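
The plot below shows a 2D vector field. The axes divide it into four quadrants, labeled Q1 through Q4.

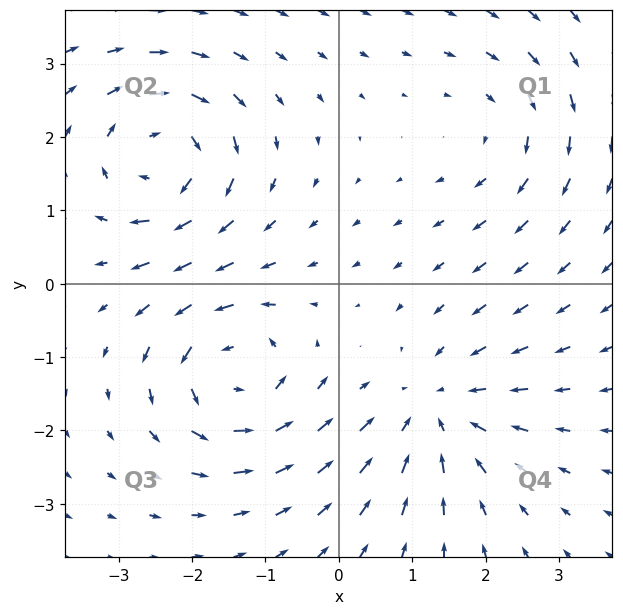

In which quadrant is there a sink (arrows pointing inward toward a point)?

The sink sits at approximately (1.3, -1.7), which lies in quadrant Q4. The divergence there is about -4, negative as expected for a sink.

Q4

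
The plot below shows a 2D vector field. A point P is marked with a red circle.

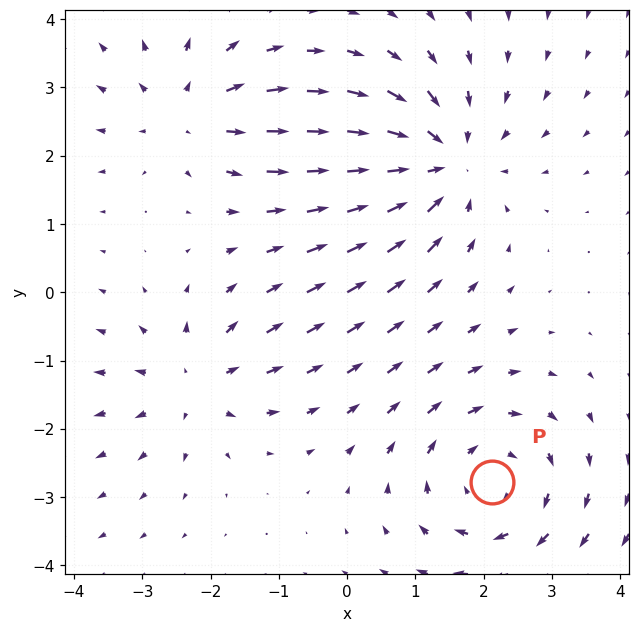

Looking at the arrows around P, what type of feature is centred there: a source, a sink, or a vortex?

At P (2.1, -2.8) the arrows circulate clockwise. Divergence ≈0, curl about -4 — near-zero divergence with nonzero curl is a vortex.

vortex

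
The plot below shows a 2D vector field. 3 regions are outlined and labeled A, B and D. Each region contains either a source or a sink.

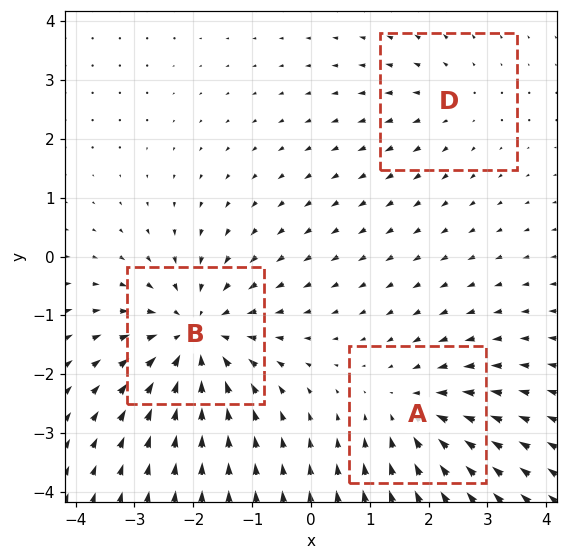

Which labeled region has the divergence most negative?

B

Divergence at each region's feature centre — A: about -3, B: about -4, D: about +2. Region B is most negative.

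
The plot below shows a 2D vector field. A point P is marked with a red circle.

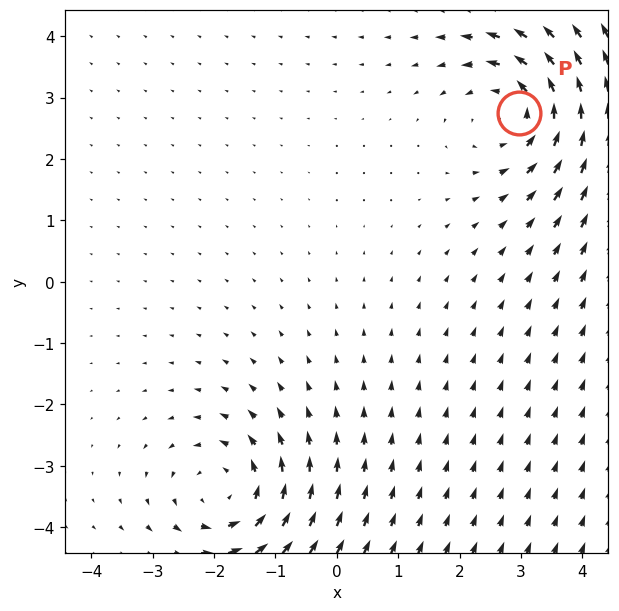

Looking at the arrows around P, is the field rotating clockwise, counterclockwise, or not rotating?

counterclockwise

Near P at (3.0, 2.8) the arrows circulate counterclockwise. The curl (z-component) there is about +5; positive curl means counterclockwise rotation.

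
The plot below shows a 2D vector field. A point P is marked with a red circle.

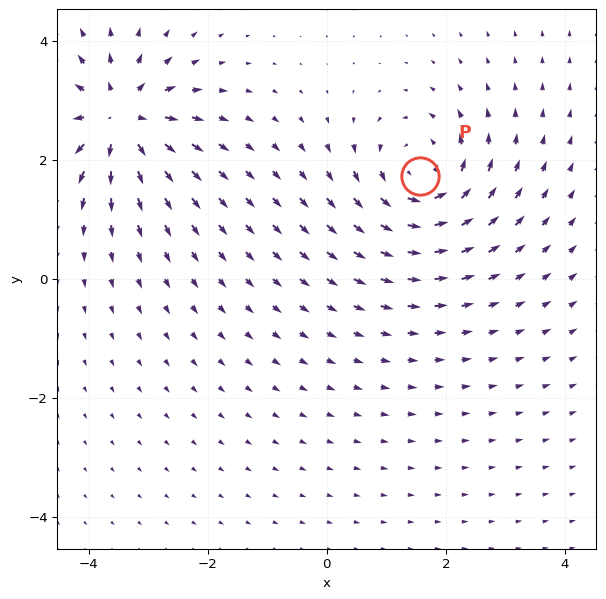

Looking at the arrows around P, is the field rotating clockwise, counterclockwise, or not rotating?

counterclockwise

Near P at (1.6, 1.7) the arrows circulate counterclockwise. The curl (z-component) there is about +5; positive curl means counterclockwise rotation.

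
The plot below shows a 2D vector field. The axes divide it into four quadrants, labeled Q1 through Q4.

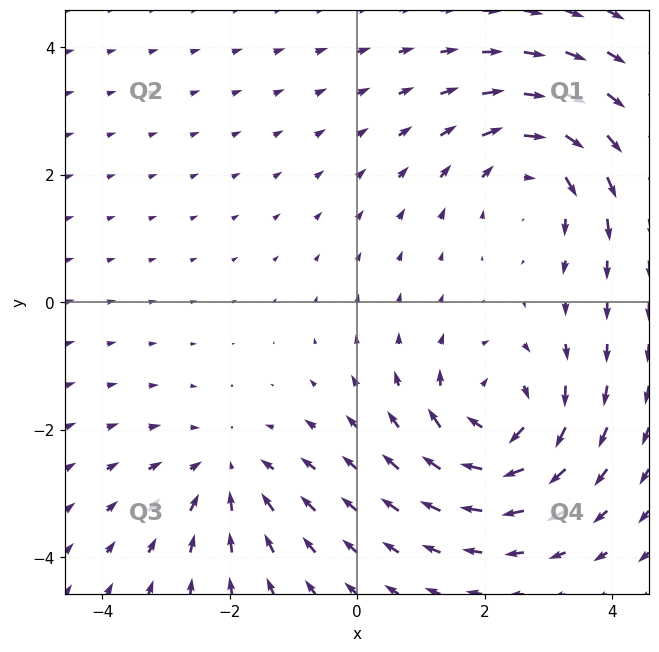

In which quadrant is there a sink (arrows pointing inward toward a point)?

The sink sits at approximately (-2.0, -2.7), which lies in quadrant Q3. The divergence there is about -3, negative as expected for a sink.

Q3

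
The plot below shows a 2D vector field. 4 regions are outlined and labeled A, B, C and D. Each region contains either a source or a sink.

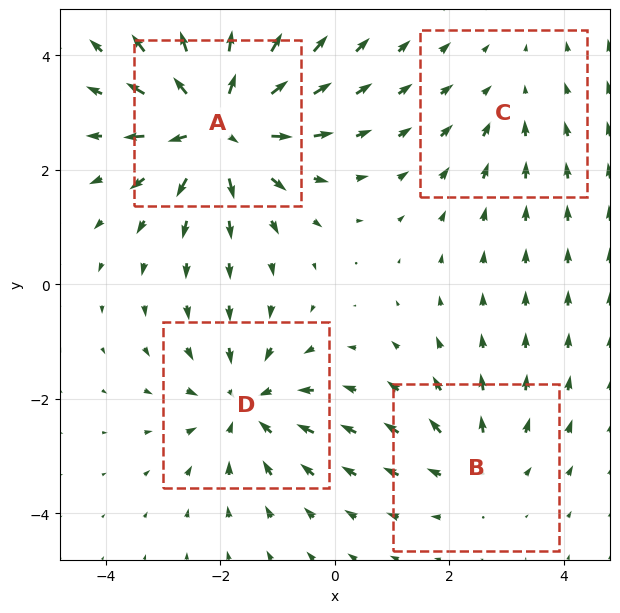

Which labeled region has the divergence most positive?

Divergence at each region's feature centre — A: about +8, B: about +3, C: about -2, D: about -5. Region A is most positive.

A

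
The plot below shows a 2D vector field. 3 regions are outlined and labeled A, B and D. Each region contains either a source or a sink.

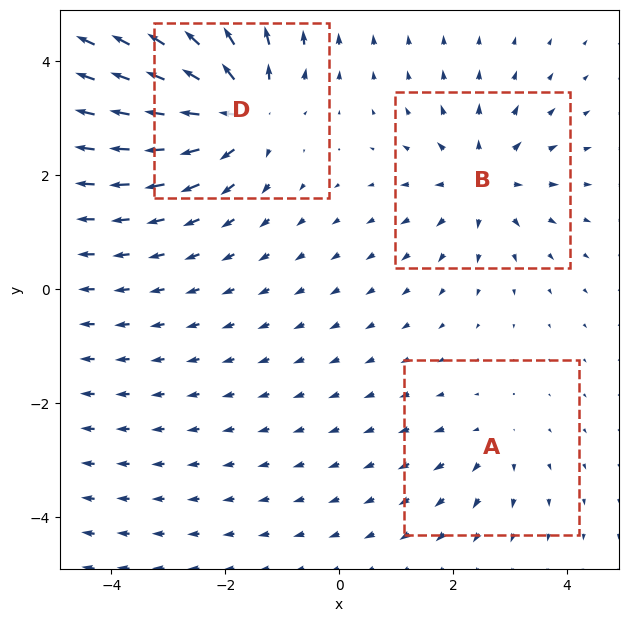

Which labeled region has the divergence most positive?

D

Divergence at each region's feature centre — A: about +2, B: about +4, D: about +6. Region D is most positive.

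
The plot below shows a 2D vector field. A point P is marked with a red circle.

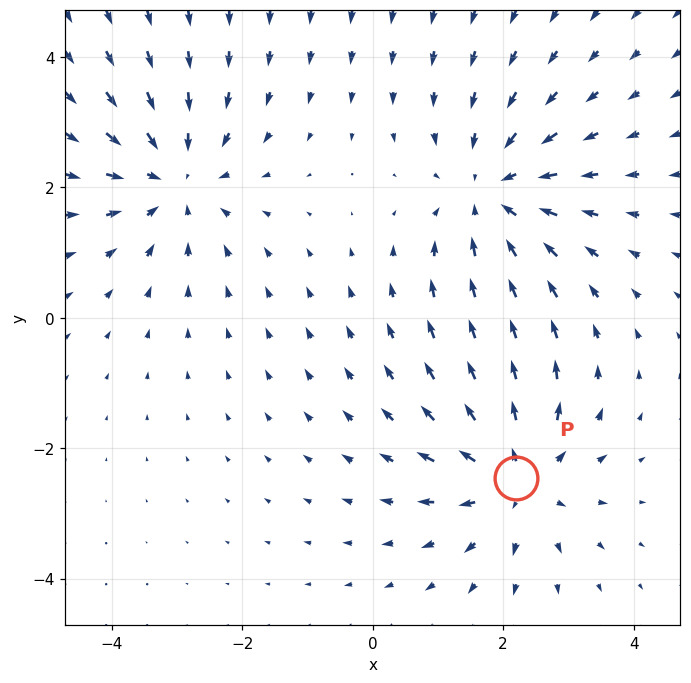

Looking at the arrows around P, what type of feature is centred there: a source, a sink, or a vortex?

source

At P (2.2, -2.5) the arrows spread outward. Divergence about +5, curl ≈0 — positive divergence with near-zero curl is a source.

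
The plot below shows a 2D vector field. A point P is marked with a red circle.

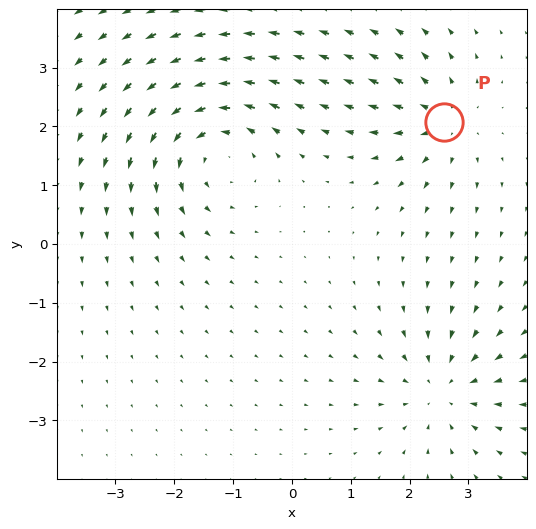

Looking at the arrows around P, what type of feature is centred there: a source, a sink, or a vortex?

source

At P (2.6, 2.1) the arrows spread outward. Divergence about +4, curl ≈0 — positive divergence with near-zero curl is a source.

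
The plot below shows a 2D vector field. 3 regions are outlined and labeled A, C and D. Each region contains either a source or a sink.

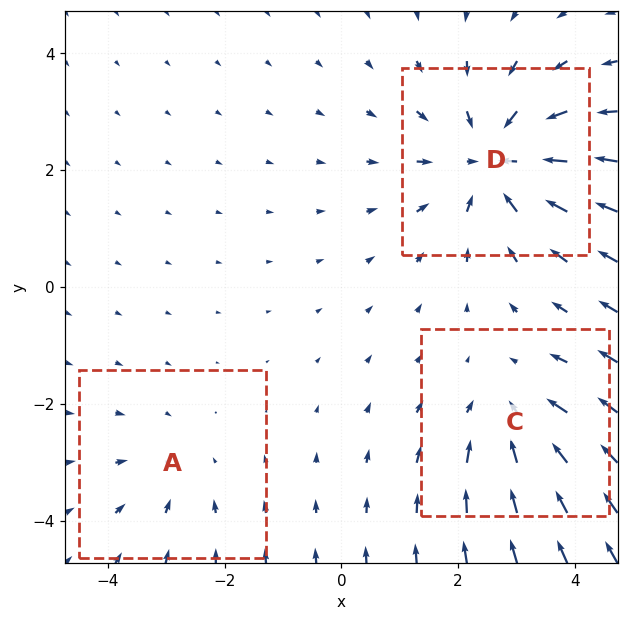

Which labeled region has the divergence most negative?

Divergence at each region's feature centre — A: about -2, C: about -3, D: about -5. Region D is most negative.

D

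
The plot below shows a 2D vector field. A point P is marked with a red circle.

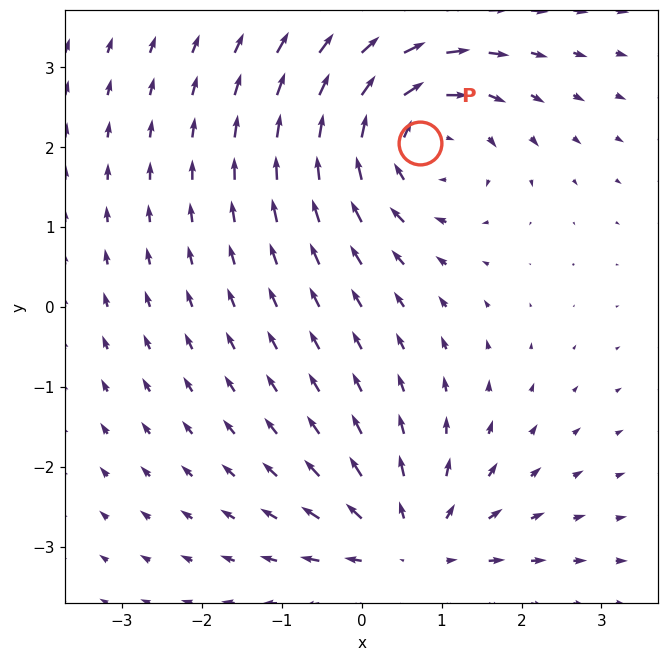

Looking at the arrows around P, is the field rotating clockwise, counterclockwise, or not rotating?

clockwise

Near P at (0.7, 2.1) the arrows circulate clockwise. The curl (z-component) there is about -5; negative curl means clockwise rotation.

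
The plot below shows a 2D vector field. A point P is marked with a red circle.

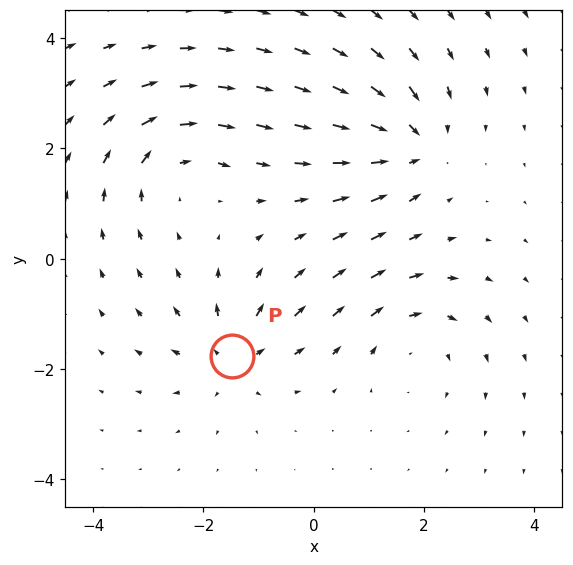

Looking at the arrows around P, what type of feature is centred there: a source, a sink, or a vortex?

At P (-1.5, -1.8) the arrows spread outward. Divergence about +4, curl ≈0 — positive divergence with near-zero curl is a source.

source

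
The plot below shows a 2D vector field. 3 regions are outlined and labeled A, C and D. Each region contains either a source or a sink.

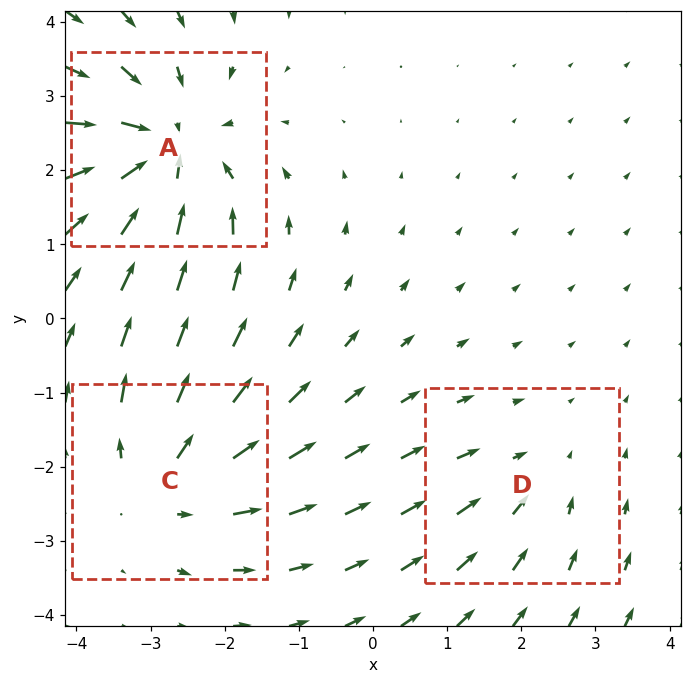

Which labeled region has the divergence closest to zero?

Divergence at each region's feature centre — A: about -5, C: about +3, D: about -2. Region D is closest to zero.

D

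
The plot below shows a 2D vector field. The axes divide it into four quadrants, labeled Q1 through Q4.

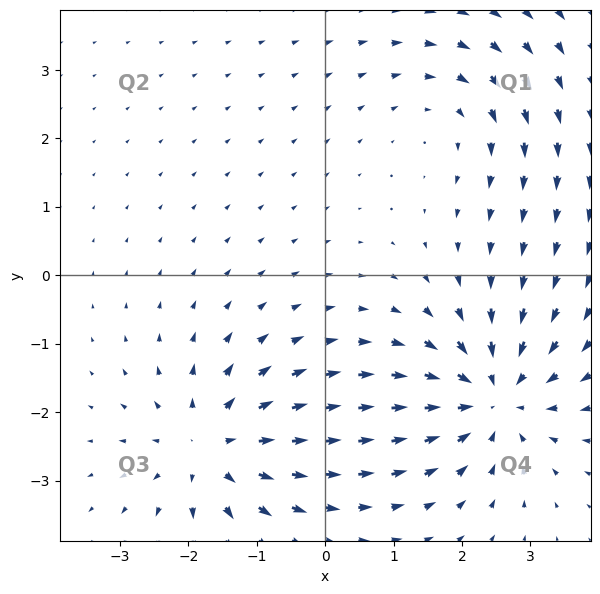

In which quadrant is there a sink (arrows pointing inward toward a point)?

Q4

The sink sits at approximately (2.5, -1.8), which lies in quadrant Q4. The divergence there is about -4, negative as expected for a sink.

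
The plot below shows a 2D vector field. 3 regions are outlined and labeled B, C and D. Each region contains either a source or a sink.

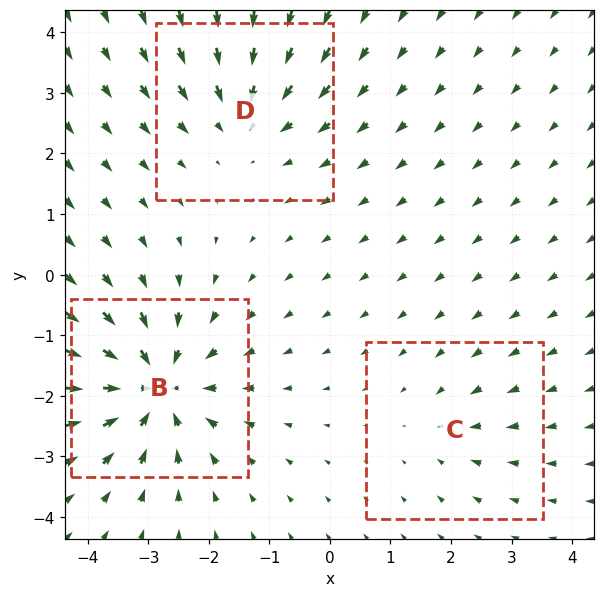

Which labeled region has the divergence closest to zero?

Divergence at each region's feature centre — B: about -5, C: about -2, D: about -3. Region C is closest to zero.

C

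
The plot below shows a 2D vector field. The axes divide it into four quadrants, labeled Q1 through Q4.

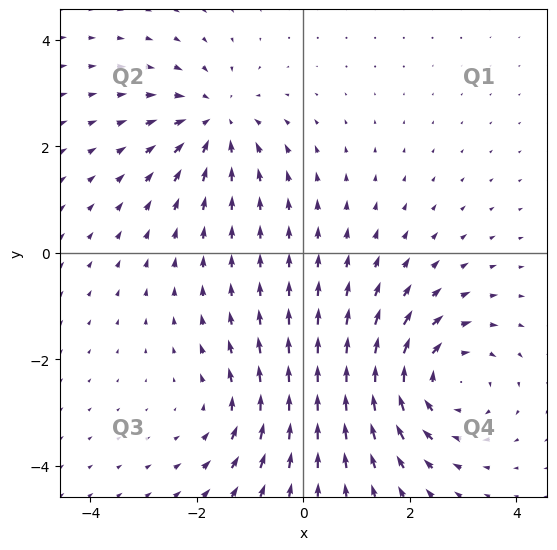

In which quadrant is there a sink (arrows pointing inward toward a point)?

The sink sits at approximately (-1.7, 2.5), which lies in quadrant Q2. The divergence there is about -4, negative as expected for a sink.

Q2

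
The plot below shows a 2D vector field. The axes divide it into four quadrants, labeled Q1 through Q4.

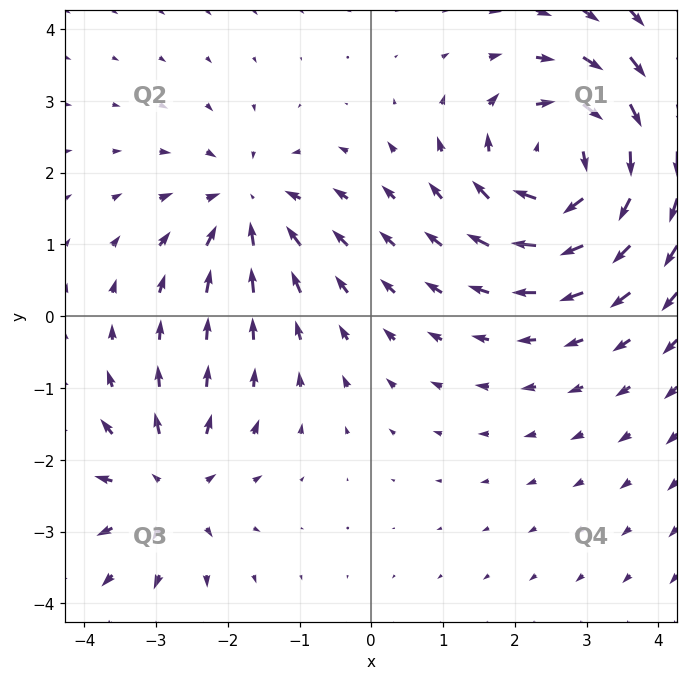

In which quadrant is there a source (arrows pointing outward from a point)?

The source sits at approximately (-2.8, -2.4), which lies in quadrant Q3. The divergence there is about +4, positive as expected for a source.

Q3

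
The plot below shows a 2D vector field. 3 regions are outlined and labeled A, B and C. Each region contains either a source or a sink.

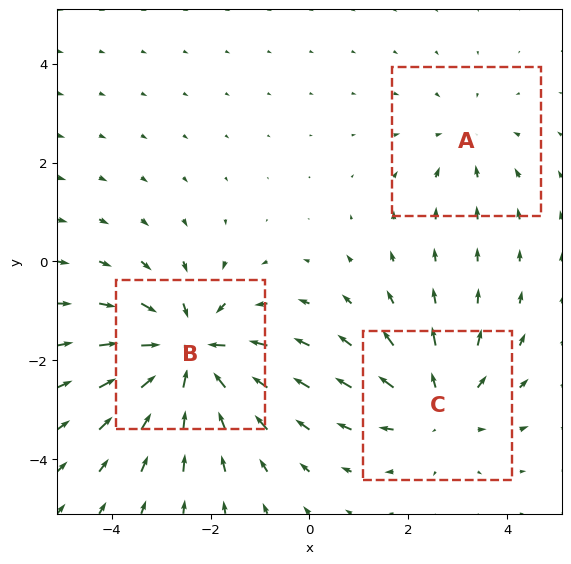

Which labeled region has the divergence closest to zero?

A

Divergence at each region's feature centre — A: about -2, B: about -5, C: about +3. Region A is closest to zero.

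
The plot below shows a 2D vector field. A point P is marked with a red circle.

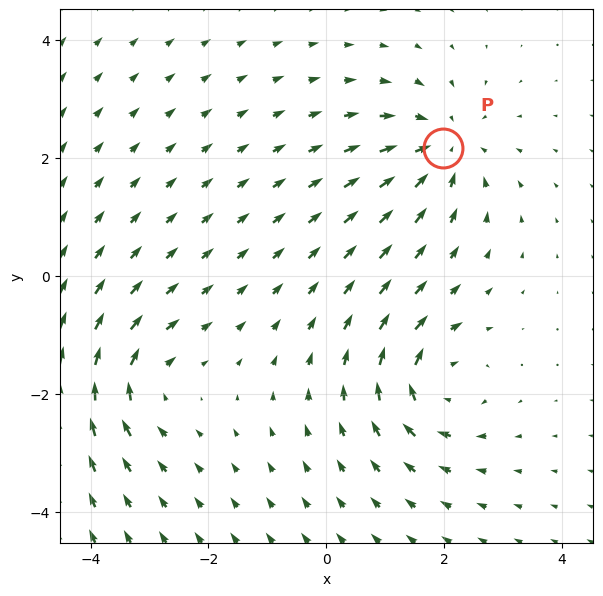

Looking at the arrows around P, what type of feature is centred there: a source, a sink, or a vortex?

sink

At P (2.0, 2.2) the arrows converge inward. Divergence about -5, curl ≈0 — negative divergence with near-zero curl is a sink.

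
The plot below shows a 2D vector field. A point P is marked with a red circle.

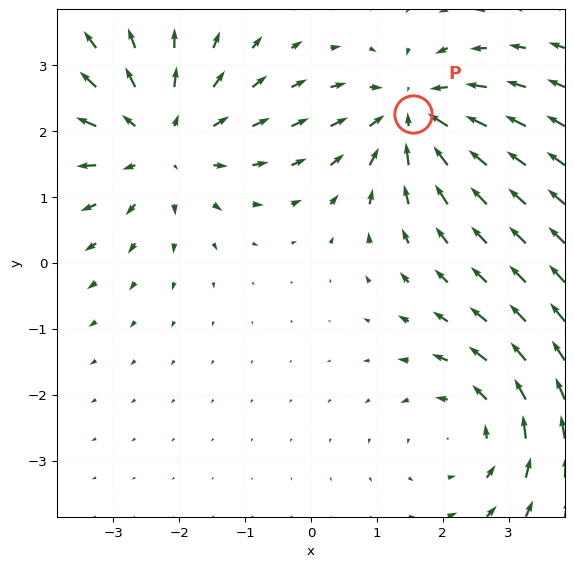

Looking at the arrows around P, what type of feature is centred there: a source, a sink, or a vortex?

At P (1.5, 2.3) the arrows converge inward. Divergence about -4, curl ≈0 — negative divergence with near-zero curl is a sink.

sink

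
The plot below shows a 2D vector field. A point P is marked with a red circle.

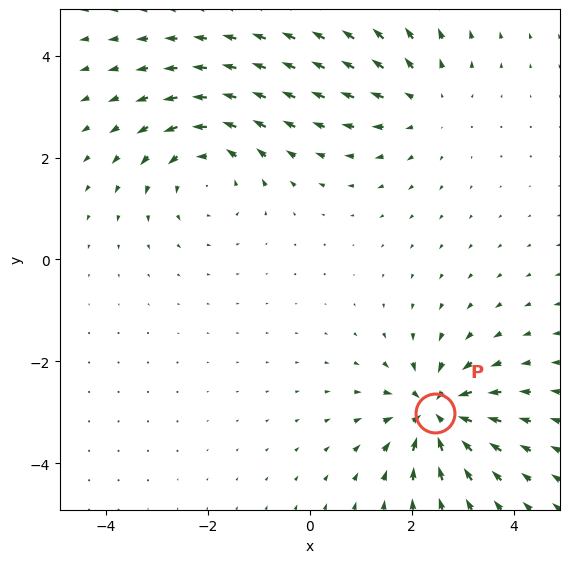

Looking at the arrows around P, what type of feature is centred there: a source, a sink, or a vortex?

At P (2.5, -3.0) the arrows converge inward. Divergence about -5, curl ≈0 — negative divergence with near-zero curl is a sink.

sink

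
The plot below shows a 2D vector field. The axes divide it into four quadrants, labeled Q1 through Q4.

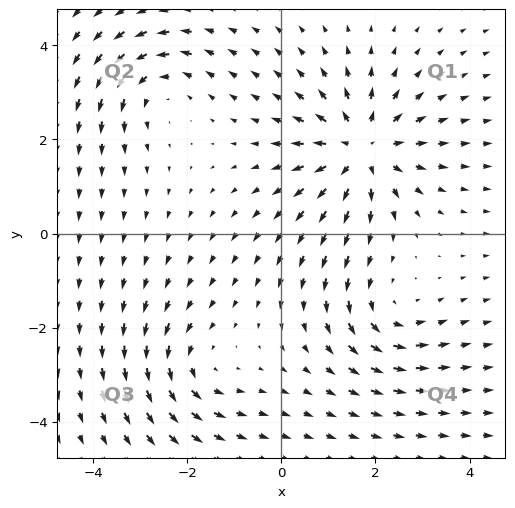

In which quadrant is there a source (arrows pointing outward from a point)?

Q1

The source sits at approximately (1.7, 1.8), which lies in quadrant Q1. The divergence there is about +5, positive as expected for a source.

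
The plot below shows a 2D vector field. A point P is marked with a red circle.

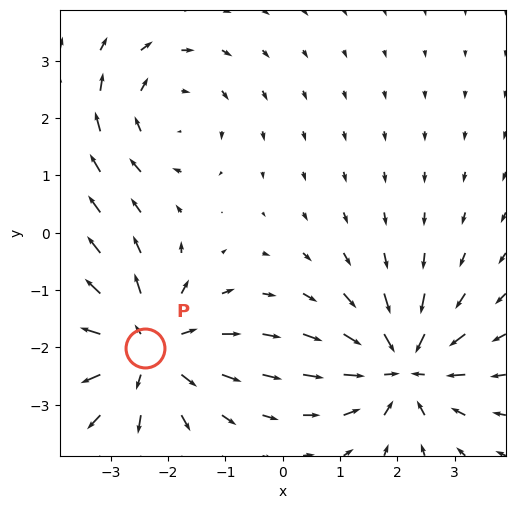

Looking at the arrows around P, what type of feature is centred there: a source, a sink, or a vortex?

At P (-2.4, -2.0) the arrows spread outward. Divergence about +5, curl ≈0 — positive divergence with near-zero curl is a source.

source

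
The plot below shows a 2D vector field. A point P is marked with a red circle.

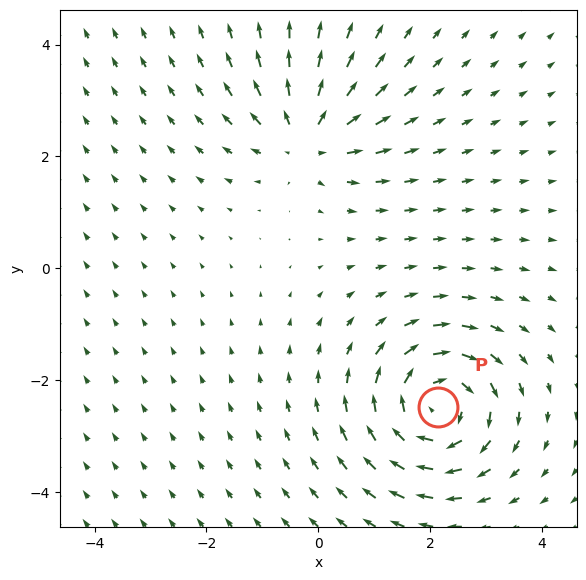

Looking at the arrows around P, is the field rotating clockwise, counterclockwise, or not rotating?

Near P at (2.1, -2.5) the arrows circulate clockwise. The curl (z-component) there is about -6; negative curl means clockwise rotation.

clockwise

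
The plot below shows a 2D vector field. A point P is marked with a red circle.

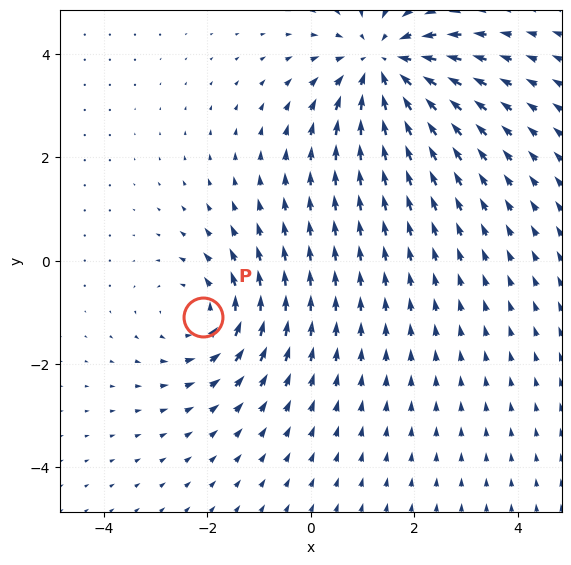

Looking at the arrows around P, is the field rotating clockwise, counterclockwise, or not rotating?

counterclockwise

Near P at (-2.1, -1.1) the arrows circulate counterclockwise. The curl (z-component) there is about +3; positive curl means counterclockwise rotation.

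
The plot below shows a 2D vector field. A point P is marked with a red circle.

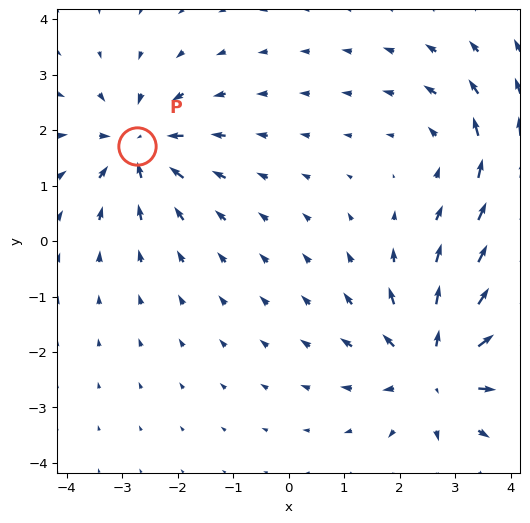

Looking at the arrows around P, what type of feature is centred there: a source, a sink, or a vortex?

sink

At P (-2.7, 1.7) the arrows converge inward. Divergence about -4, curl ≈0 — negative divergence with near-zero curl is a sink.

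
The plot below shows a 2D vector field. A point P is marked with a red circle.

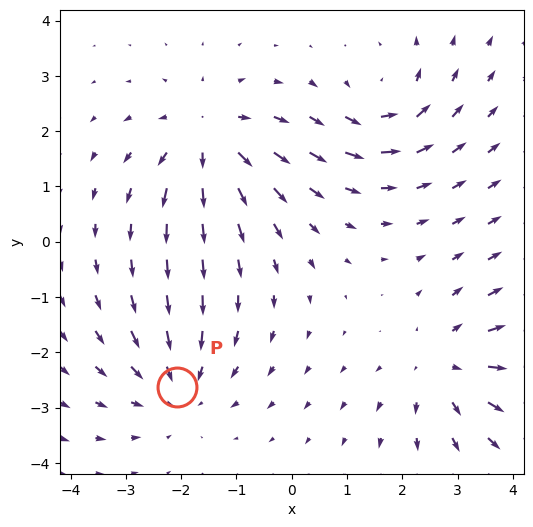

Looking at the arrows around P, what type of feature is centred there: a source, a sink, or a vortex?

sink

At P (-2.1, -2.6) the arrows converge inward. Divergence about -3, curl ≈0 — negative divergence with near-zero curl is a sink.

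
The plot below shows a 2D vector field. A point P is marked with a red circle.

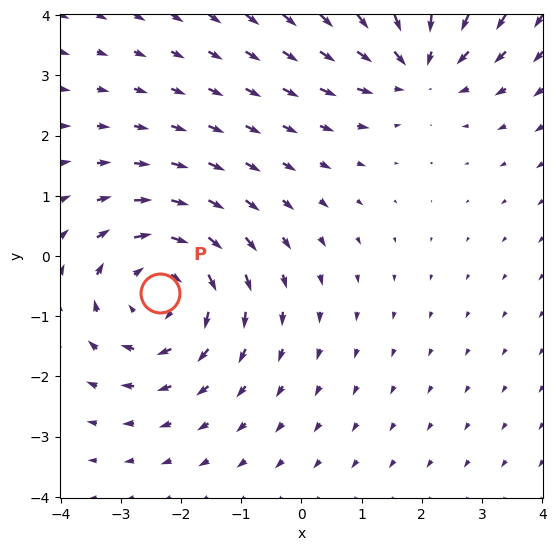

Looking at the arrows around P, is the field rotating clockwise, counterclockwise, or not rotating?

Near P at (-2.4, -0.6) the arrows circulate clockwise. The curl (z-component) there is about -3; negative curl means clockwise rotation.

clockwise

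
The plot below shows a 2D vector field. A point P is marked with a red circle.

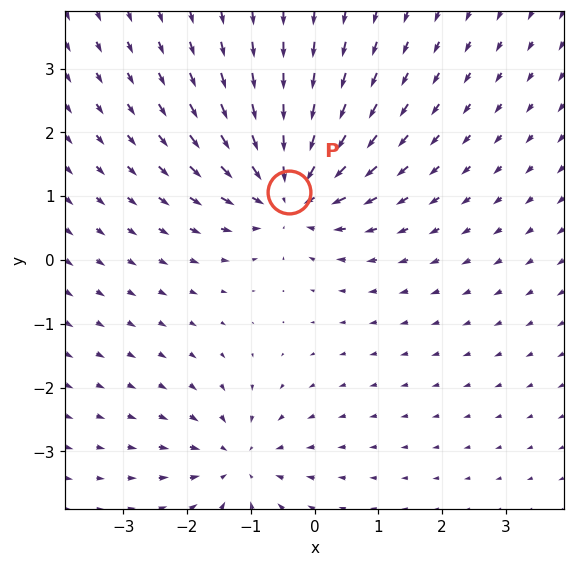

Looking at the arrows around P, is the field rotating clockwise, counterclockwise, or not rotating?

not rotating

Near P at (-0.4, 1.1) the arrows show no circulation. The curl there is ≈0.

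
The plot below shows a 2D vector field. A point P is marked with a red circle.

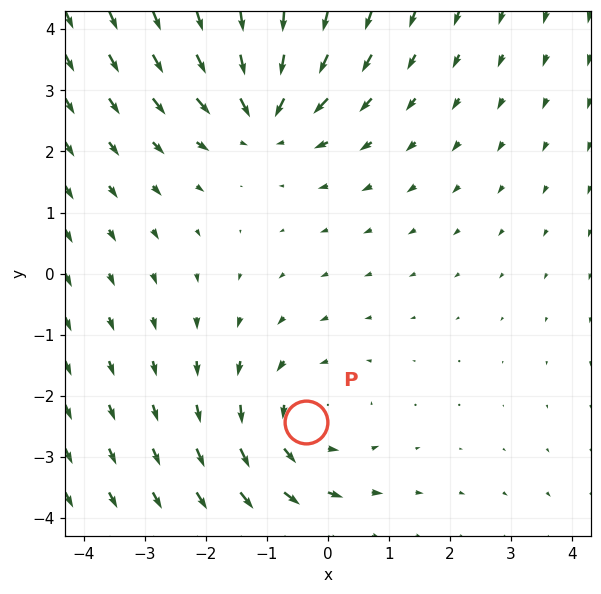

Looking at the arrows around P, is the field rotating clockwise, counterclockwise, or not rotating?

Near P at (-0.4, -2.4) the arrows circulate counterclockwise. The curl (z-component) there is about +2; positive curl means counterclockwise rotation.

counterclockwise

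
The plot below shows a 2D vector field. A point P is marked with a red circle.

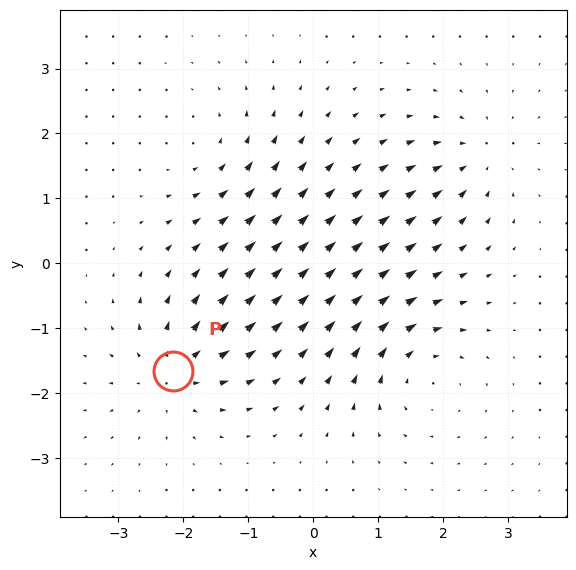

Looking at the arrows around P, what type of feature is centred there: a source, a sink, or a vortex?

source

At P (-2.2, -1.7) the arrows spread outward. Divergence about +6, curl ≈0 — positive divergence with near-zero curl is a source.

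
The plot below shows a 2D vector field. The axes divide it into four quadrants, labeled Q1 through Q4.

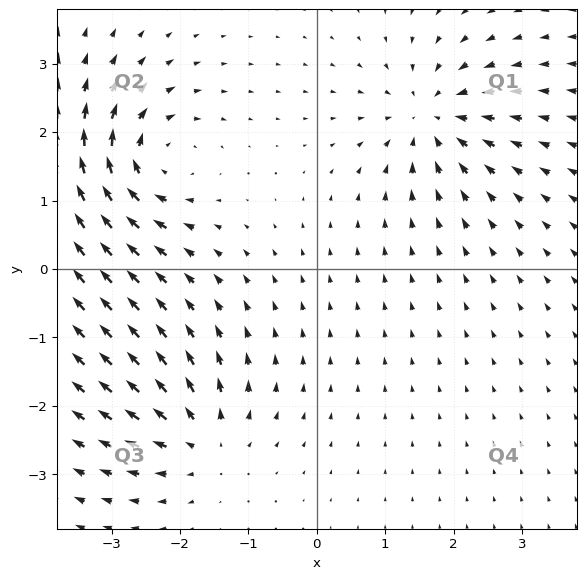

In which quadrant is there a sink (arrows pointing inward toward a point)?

Q1

The sink sits at approximately (1.7, 2.2), which lies in quadrant Q1. The divergence there is about -4, negative as expected for a sink.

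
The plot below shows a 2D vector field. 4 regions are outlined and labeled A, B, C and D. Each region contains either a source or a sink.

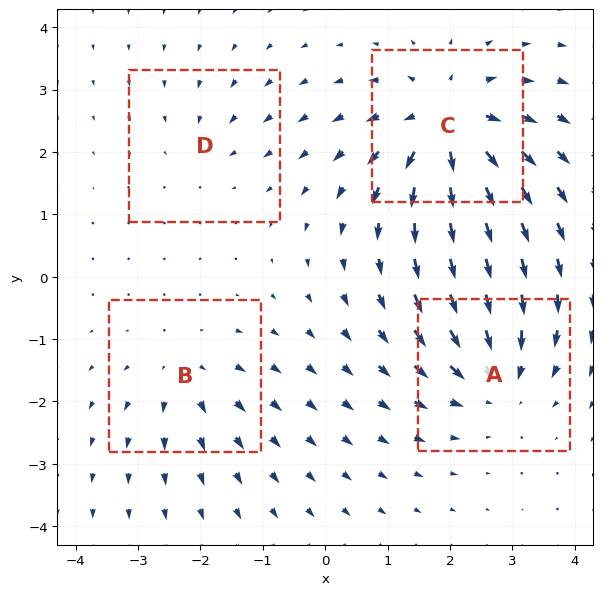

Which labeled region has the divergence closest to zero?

Divergence at each region's feature centre — A: about -5, B: about +3, C: about +7, D: about -2. Region D is closest to zero.

D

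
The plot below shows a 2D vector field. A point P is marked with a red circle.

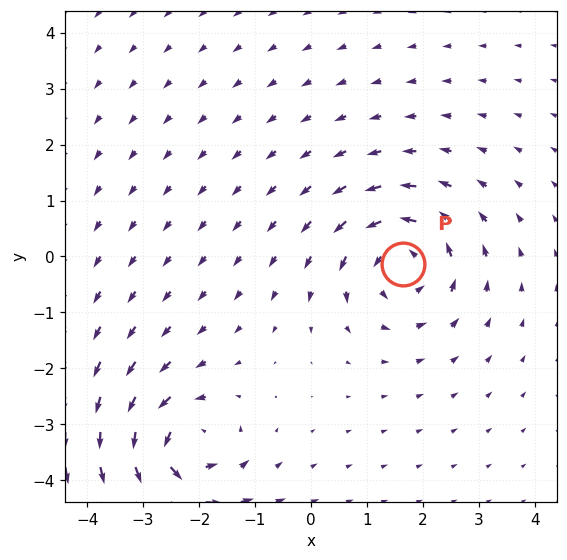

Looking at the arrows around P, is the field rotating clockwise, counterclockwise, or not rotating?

Near P at (1.6, -0.1) the arrows circulate counterclockwise. The curl (z-component) there is about +5; positive curl means counterclockwise rotation.

counterclockwise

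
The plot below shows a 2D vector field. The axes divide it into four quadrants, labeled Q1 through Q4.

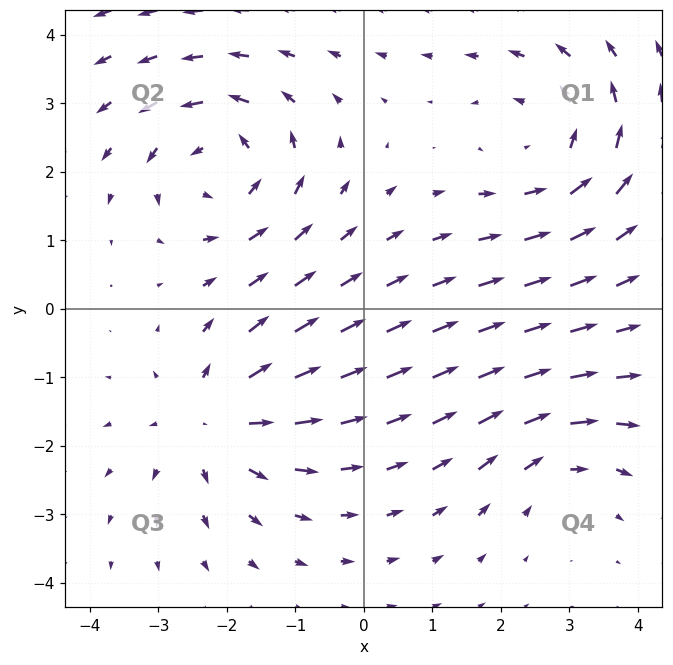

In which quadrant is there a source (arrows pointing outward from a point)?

The source sits at approximately (-2.2, -1.6), which lies in quadrant Q3. The divergence there is about +5, positive as expected for a source.

Q3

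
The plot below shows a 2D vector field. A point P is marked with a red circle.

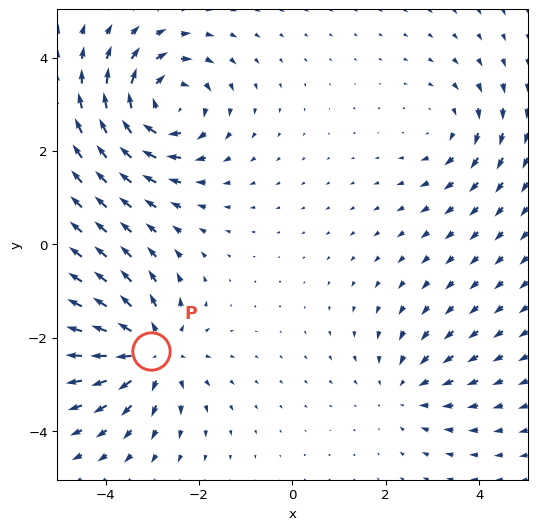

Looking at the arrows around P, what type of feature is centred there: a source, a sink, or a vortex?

At P (-3.0, -2.3) the arrows spread outward. Divergence about +4, curl ≈0 — positive divergence with near-zero curl is a source.

source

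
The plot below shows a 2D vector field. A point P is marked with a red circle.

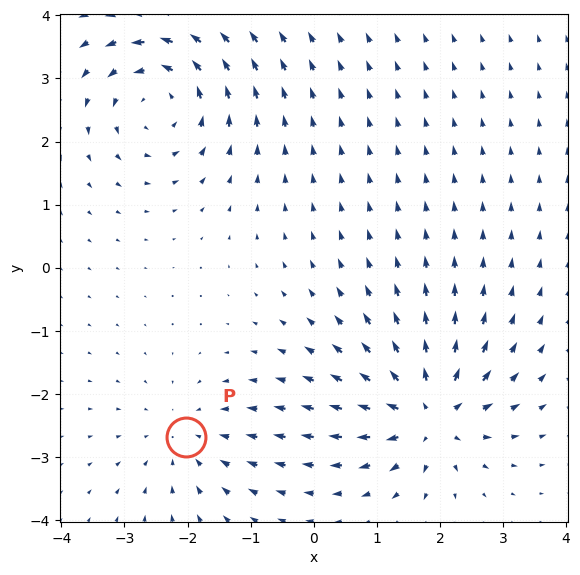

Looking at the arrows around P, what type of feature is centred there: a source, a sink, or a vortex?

At P (-2.0, -2.7) the arrows converge inward. Divergence about -3, curl ≈0 — negative divergence with near-zero curl is a sink.

sink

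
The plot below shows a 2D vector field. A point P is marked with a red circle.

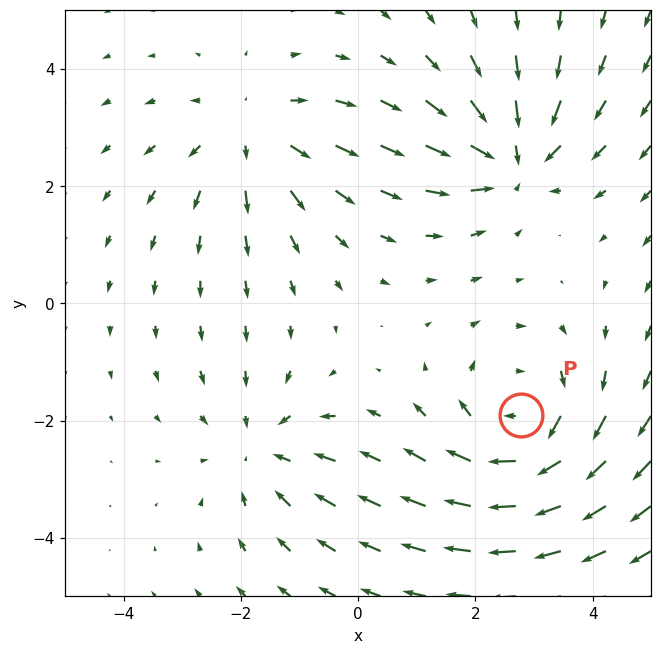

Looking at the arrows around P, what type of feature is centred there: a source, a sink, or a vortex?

At P (2.8, -1.9) the arrows circulate clockwise. Divergence ≈0, curl about -4 — near-zero divergence with nonzero curl is a vortex.

vortex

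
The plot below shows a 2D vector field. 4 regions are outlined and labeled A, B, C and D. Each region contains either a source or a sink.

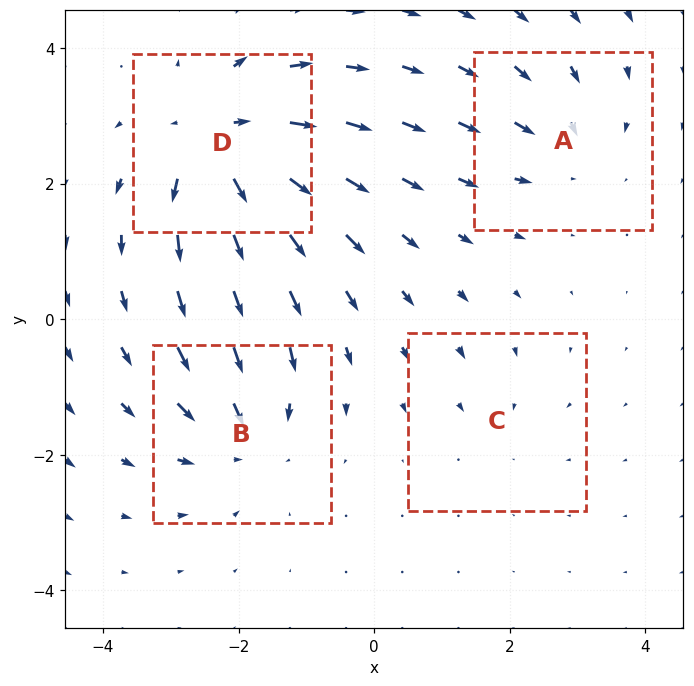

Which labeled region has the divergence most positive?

Divergence at each region's feature centre — A: about -4, B: about -5, C: about -2, D: about +7. Region D is most positive.

D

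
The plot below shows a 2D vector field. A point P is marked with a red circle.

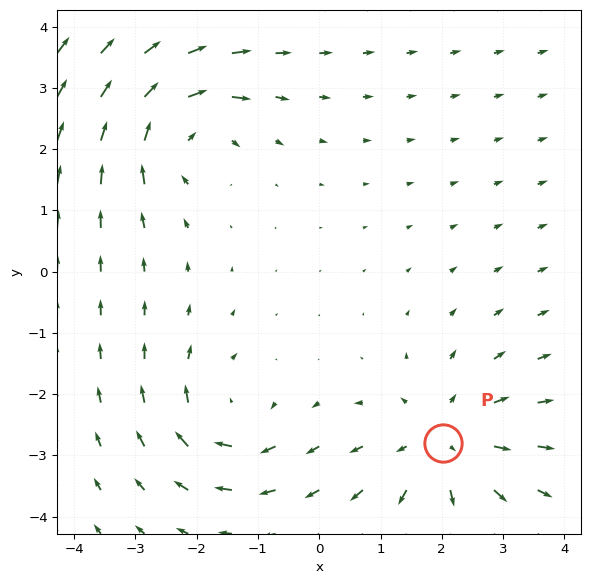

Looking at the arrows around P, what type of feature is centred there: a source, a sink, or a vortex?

source

At P (2.0, -2.8) the arrows spread outward. Divergence about +4, curl ≈0 — positive divergence with near-zero curl is a source.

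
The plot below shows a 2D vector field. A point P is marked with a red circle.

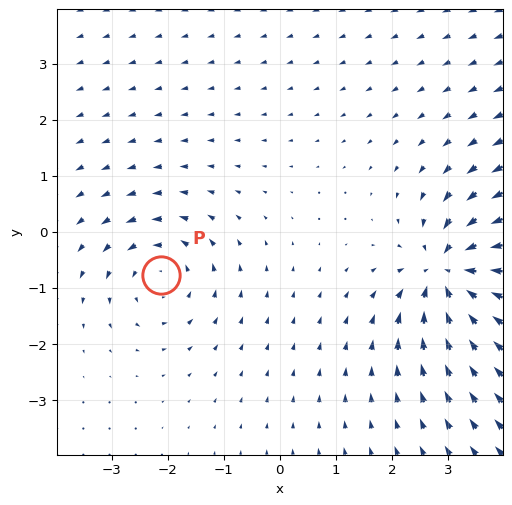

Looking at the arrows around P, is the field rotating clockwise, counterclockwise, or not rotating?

Near P at (-2.1, -0.8) the arrows circulate counterclockwise. The curl (z-component) there is about +3; positive curl means counterclockwise rotation.

counterclockwise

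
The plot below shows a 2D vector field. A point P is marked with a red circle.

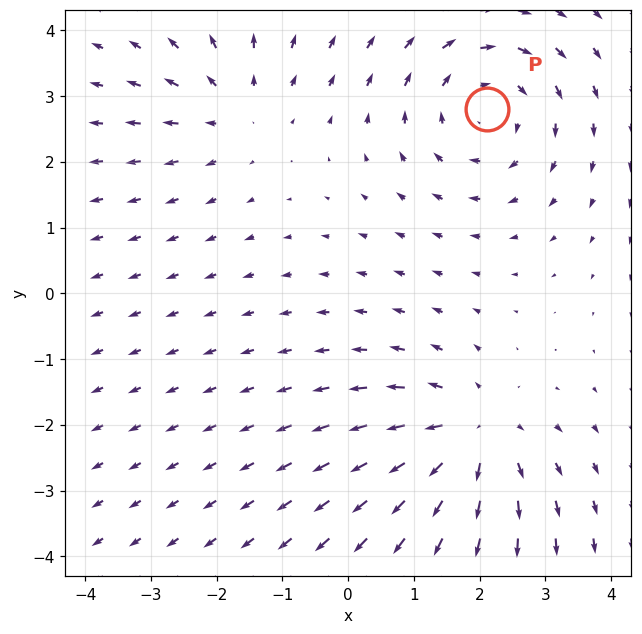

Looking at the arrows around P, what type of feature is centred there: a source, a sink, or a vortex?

vortex

At P (2.1, 2.8) the arrows circulate clockwise. Divergence ≈0, curl about -3 — near-zero divergence with nonzero curl is a vortex.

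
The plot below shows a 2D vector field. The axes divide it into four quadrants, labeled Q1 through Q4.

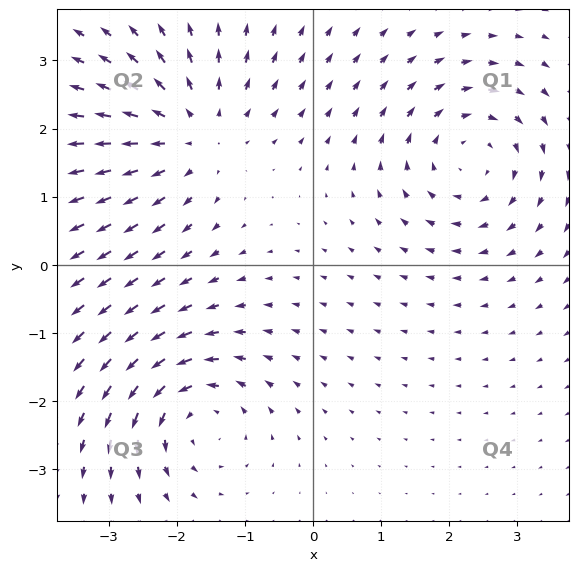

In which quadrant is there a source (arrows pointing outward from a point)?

The source sits at approximately (-1.8, 1.9), which lies in quadrant Q2. The divergence there is about +3, positive as expected for a source.

Q2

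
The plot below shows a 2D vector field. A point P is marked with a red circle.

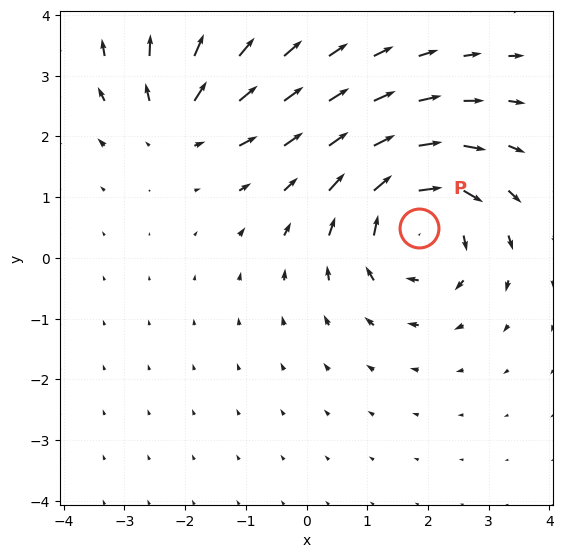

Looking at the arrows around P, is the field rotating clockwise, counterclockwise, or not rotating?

clockwise

Near P at (1.9, 0.5) the arrows circulate clockwise. The curl (z-component) there is about -4; negative curl means clockwise rotation.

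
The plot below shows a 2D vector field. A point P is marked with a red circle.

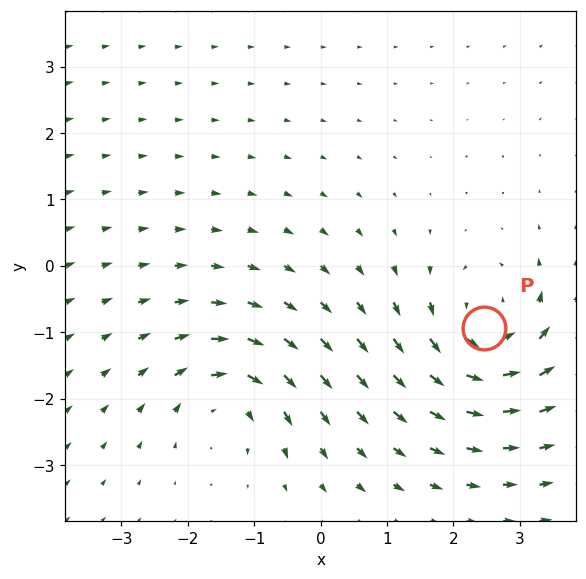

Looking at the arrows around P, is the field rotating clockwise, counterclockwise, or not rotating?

Near P at (2.5, -0.9) the arrows circulate counterclockwise. The curl (z-component) there is about +5; positive curl means counterclockwise rotation.

counterclockwise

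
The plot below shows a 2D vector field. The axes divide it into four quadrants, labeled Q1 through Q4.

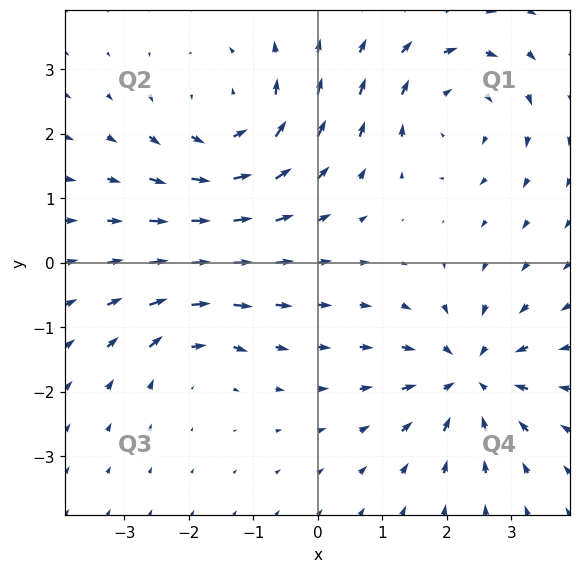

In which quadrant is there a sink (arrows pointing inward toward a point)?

Q4

The sink sits at approximately (2.4, -1.8), which lies in quadrant Q4. The divergence there is about -6, negative as expected for a sink.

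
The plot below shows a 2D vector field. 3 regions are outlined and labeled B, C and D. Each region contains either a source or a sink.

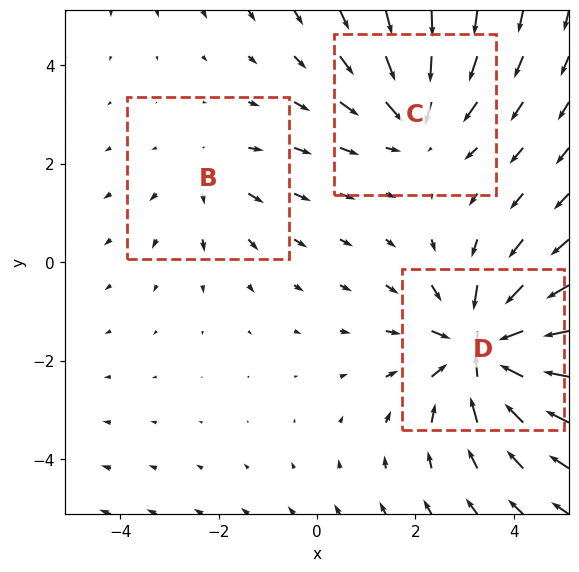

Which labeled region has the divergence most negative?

D

Divergence at each region's feature centre — B: about +2, C: about -3, D: about -5. Region D is most negative.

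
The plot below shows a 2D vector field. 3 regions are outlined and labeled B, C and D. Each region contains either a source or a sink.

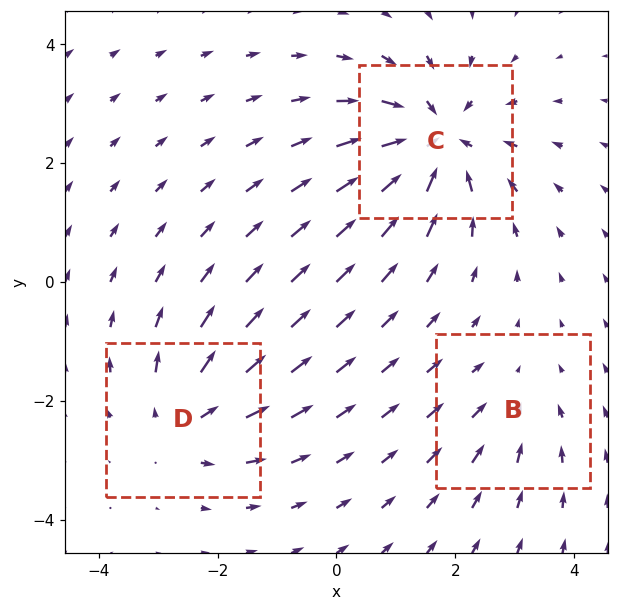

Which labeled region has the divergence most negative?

C

Divergence at each region's feature centre — B: about -2, C: about -5, D: about +3. Region C is most negative.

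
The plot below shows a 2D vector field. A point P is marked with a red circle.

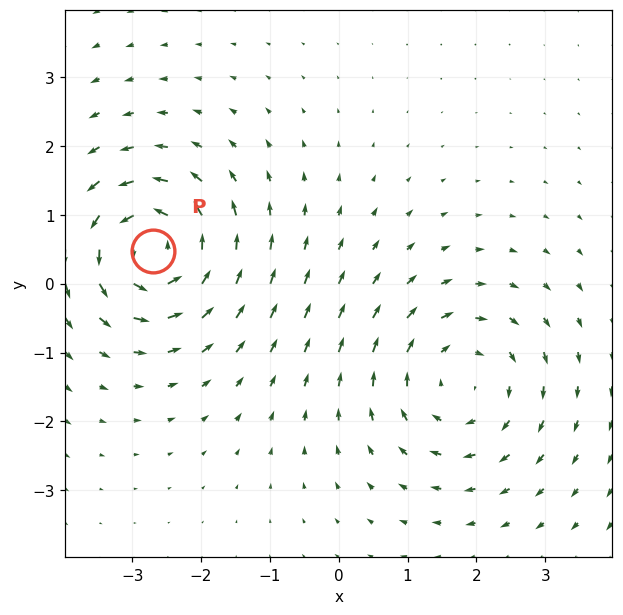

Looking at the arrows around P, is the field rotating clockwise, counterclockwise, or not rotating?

Near P at (-2.7, 0.5) the arrows circulate counterclockwise. The curl (z-component) there is about +5; positive curl means counterclockwise rotation.

counterclockwise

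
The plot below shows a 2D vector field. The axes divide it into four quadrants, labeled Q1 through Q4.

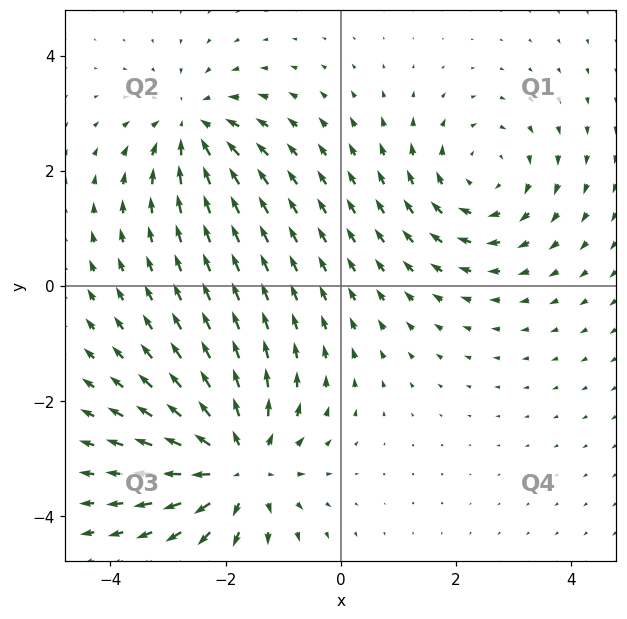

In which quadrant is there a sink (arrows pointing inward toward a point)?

The sink sits at approximately (-2.6, 2.8), which lies in quadrant Q2. The divergence there is about -4, negative as expected for a sink.

Q2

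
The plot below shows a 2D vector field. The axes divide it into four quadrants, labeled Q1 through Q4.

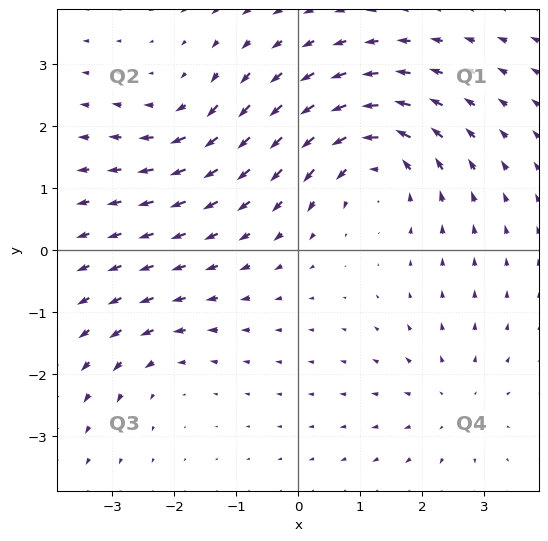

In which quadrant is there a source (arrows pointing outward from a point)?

The source sits at approximately (2.5, -2.5), which lies in quadrant Q4. The divergence there is about +3, positive as expected for a source.

Q4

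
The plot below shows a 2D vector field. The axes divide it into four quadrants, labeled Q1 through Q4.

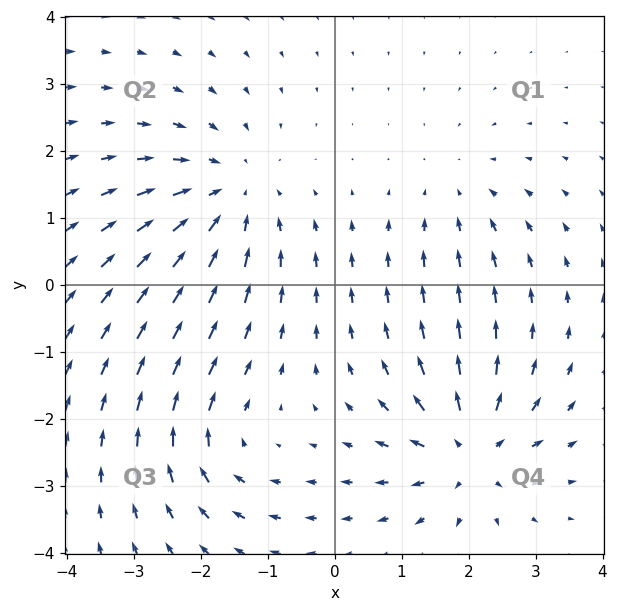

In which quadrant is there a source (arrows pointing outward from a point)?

Q4

The source sits at approximately (2.0, -2.5), which lies in quadrant Q4. The divergence there is about +5, positive as expected for a source.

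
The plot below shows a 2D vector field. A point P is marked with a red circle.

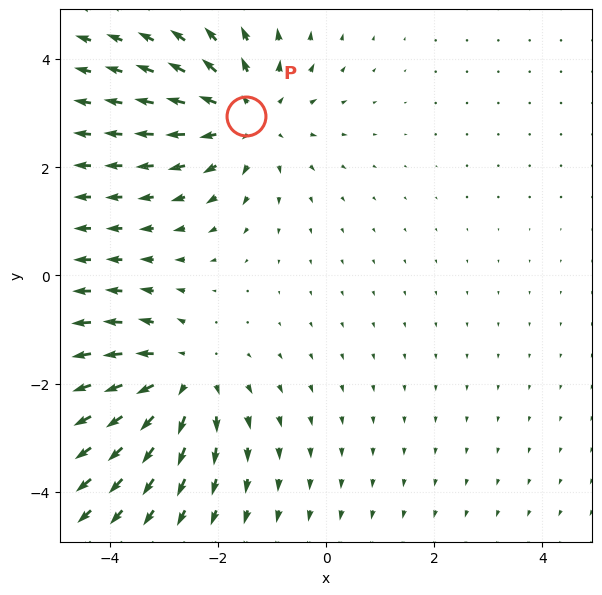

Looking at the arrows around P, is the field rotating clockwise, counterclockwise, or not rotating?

not rotating

Near P at (-1.5, 3.0) the arrows show no circulation. The curl there is ≈0.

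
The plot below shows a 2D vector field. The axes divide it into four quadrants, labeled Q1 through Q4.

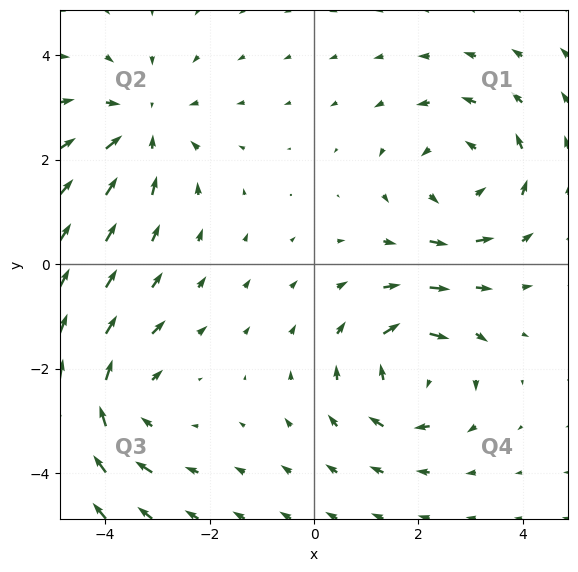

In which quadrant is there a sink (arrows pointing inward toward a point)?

The sink sits at approximately (-3.3, 2.6), which lies in quadrant Q2. The divergence there is about -3, negative as expected for a sink.

Q2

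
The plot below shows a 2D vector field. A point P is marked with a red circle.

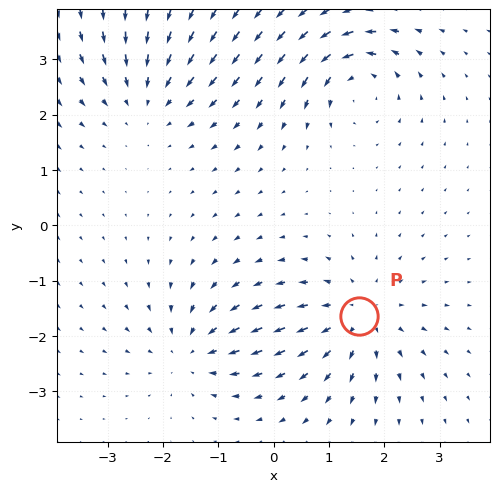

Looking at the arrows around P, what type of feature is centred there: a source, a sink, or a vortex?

At P (1.5, -1.6) the arrows spread outward. Divergence about +3, curl ≈0 — positive divergence with near-zero curl is a source.

source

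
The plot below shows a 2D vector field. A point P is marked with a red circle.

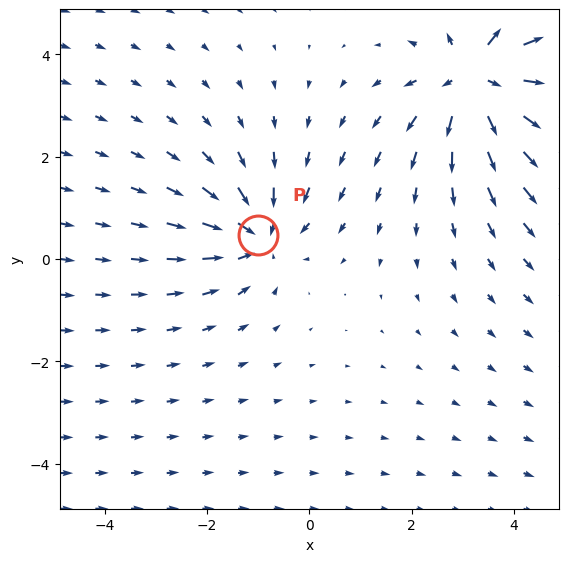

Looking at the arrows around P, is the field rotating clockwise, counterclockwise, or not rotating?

Near P at (-1.0, 0.5) the arrows show no circulation. The curl there is ≈0.

not rotating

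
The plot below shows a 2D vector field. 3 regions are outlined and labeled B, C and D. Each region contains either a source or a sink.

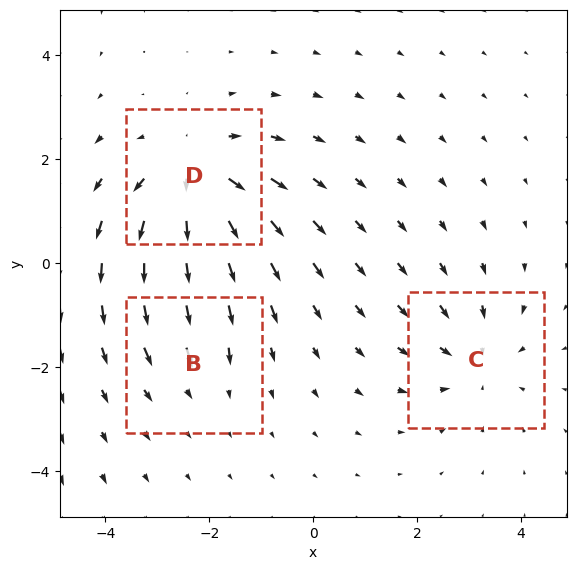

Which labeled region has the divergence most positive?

D

Divergence at each region's feature centre — B: about -2, C: about -3, D: about +4. Region D is most positive.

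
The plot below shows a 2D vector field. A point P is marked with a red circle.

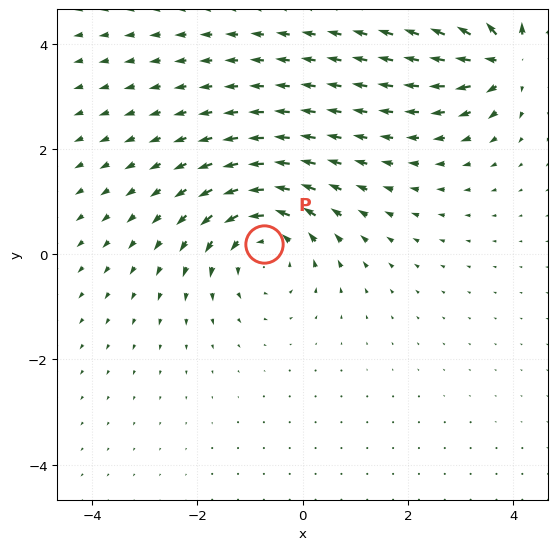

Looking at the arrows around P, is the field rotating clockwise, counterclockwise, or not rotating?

Near P at (-0.7, 0.2) the arrows circulate counterclockwise. The curl (z-component) there is about +4; positive curl means counterclockwise rotation.

counterclockwise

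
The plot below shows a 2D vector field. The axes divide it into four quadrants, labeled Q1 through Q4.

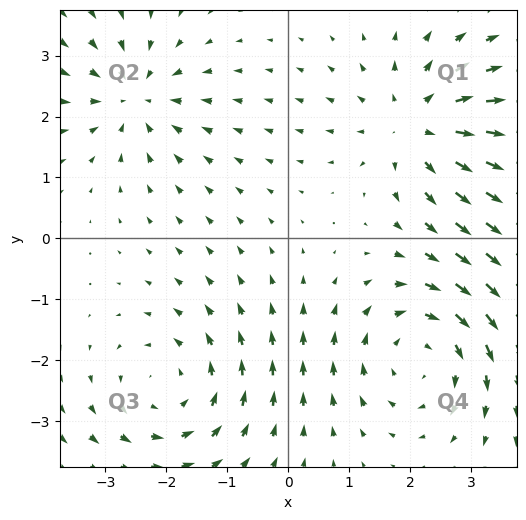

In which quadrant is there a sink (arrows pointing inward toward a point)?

Q2

The sink sits at approximately (-2.5, 2.3), which lies in quadrant Q2. The divergence there is about -4, negative as expected for a sink.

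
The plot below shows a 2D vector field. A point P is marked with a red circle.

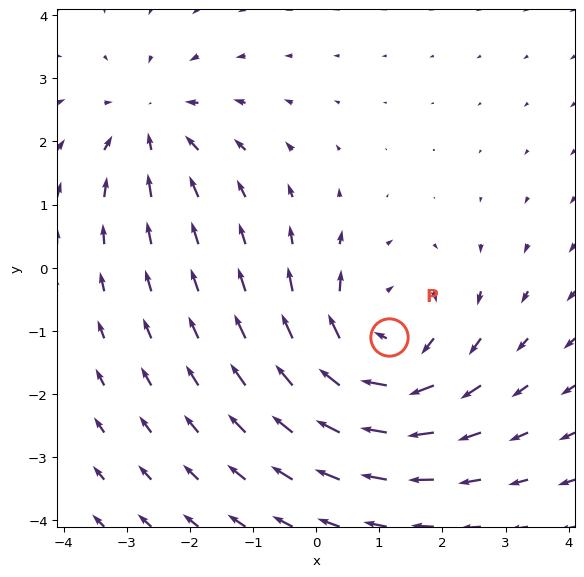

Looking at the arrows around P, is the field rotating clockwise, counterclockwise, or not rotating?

clockwise

Near P at (1.2, -1.1) the arrows circulate clockwise. The curl (z-component) there is about -4; negative curl means clockwise rotation.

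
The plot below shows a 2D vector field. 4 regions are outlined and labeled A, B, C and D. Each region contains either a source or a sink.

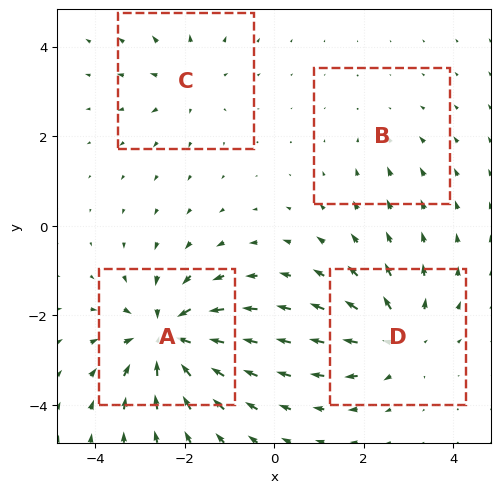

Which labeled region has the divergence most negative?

A

Divergence at each region's feature centre — A: about -8, B: about -2, C: about +3, D: about +5. Region A is most negative.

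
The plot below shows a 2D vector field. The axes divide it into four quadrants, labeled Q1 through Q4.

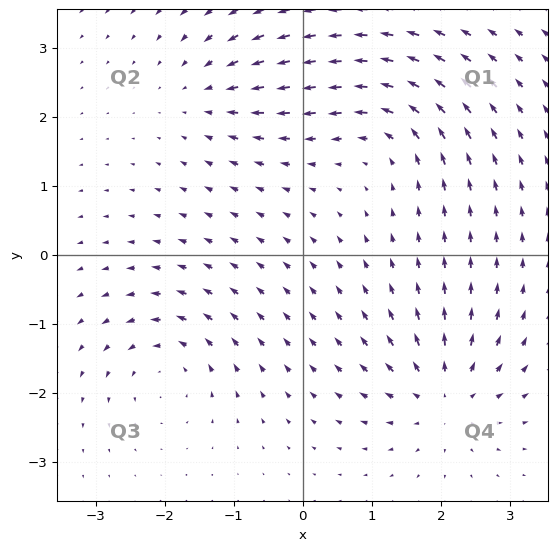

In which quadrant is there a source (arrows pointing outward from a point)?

Q4

The source sits at approximately (2.1, -2.0), which lies in quadrant Q4. The divergence there is about +7, positive as expected for a source.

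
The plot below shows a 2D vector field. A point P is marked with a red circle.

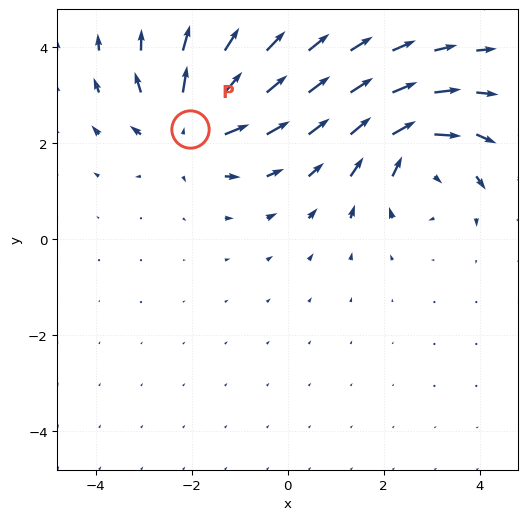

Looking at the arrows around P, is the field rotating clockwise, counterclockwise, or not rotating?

Near P at (-2.0, 2.3) the arrows show no circulation. The curl there is ≈0.

not rotating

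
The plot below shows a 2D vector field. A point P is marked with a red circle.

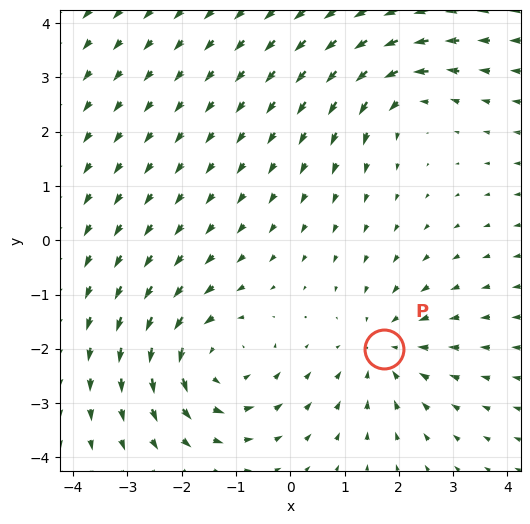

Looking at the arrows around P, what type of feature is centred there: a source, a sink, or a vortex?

sink

At P (1.7, -2.0) the arrows converge inward. Divergence about -3, curl ≈0 — negative divergence with near-zero curl is a sink.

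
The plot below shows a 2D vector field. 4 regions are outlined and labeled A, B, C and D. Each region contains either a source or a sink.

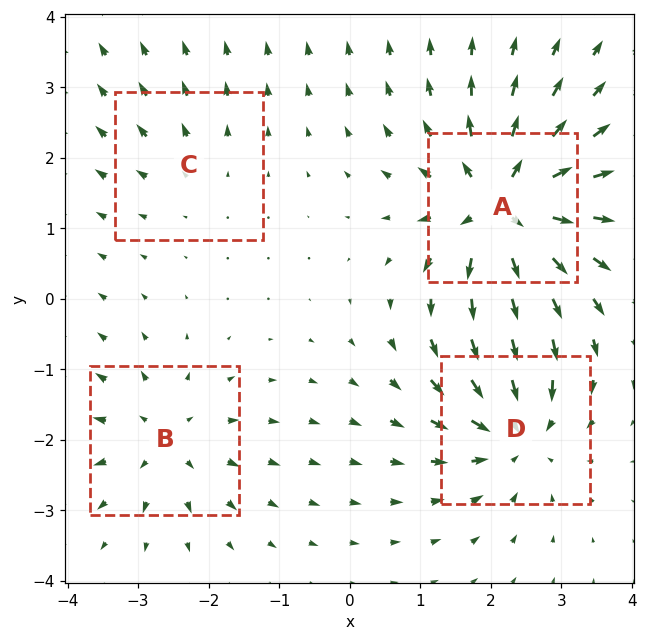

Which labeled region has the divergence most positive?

Divergence at each region's feature centre — A: about +8, B: about +4, C: about +2, D: about -6. Region A is most positive.

A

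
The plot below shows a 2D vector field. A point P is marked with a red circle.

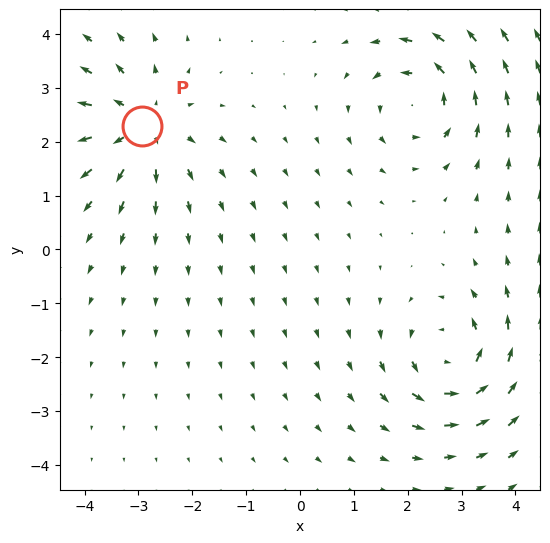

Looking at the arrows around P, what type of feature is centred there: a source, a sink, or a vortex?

source

At P (-2.9, 2.3) the arrows spread outward. Divergence about +4, curl ≈0 — positive divergence with near-zero curl is a source.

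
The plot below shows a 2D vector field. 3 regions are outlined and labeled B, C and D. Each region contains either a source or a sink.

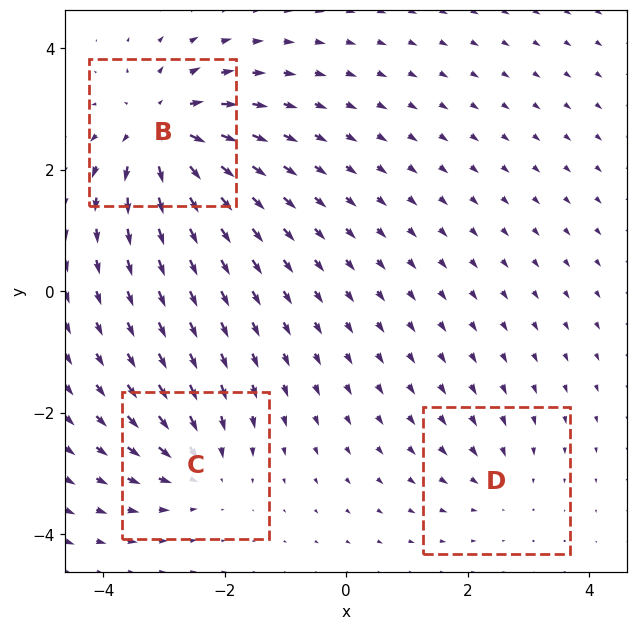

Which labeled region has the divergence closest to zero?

D

Divergence at each region's feature centre — B: about +6, C: about -4, D: about -2. Region D is closest to zero.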